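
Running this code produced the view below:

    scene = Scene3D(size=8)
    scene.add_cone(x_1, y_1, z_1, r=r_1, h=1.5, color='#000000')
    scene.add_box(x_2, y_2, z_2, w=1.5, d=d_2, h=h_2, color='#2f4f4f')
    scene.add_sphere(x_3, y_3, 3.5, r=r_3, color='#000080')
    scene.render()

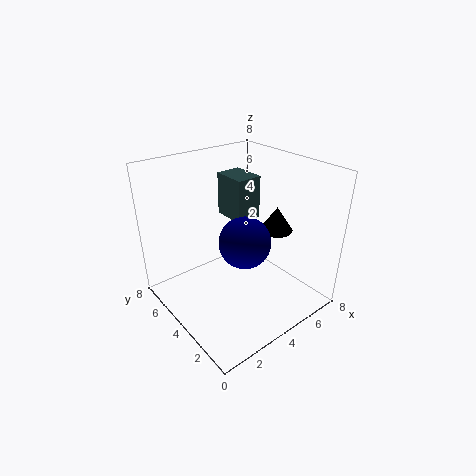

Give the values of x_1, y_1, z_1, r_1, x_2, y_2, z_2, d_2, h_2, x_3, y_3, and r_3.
x_1 = 7
y_1 = 4
z_1 = 3.5
r_1 = 1
x_2 = 4.5
y_2 = 4.5
z_2 = 4.5
d_2 = 2
h_2 = 2.5
x_3 = 4.5
y_3 = 4
r_3 = 1.5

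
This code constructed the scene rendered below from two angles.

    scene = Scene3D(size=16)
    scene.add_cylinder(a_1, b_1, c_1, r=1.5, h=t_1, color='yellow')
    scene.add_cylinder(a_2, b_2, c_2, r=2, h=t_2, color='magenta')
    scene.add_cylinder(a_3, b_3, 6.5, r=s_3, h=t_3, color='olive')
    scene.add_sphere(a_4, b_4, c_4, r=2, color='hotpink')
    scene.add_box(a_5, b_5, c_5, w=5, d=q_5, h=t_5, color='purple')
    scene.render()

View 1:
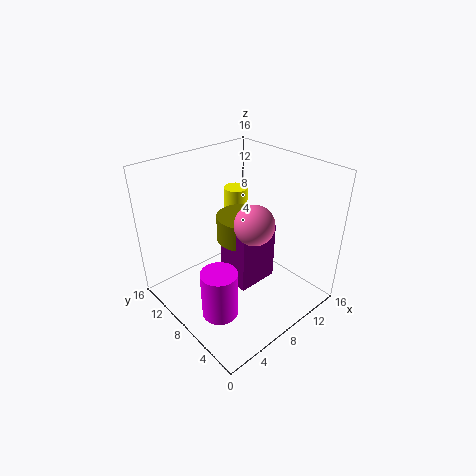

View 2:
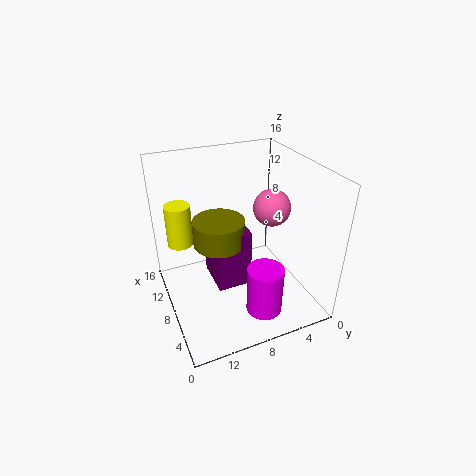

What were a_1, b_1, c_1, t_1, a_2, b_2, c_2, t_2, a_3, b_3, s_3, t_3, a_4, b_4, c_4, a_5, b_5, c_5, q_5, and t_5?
a_1 = 12.5, b_1 = 13.5, c_1 = 6, t_1 = 5, a_2 = 4, b_2 = 6.5, c_2 = 0.5, t_2 = 5.5, a_3 = 10, b_3 = 9.5, s_3 = 3, t_3 = 3, a_4 = 7, b_4 = 4.5, c_4 = 11.5, a_5 = 7.5, b_5 = 6.5, c_5 = 1.5, q_5 = 4, t_5 = 7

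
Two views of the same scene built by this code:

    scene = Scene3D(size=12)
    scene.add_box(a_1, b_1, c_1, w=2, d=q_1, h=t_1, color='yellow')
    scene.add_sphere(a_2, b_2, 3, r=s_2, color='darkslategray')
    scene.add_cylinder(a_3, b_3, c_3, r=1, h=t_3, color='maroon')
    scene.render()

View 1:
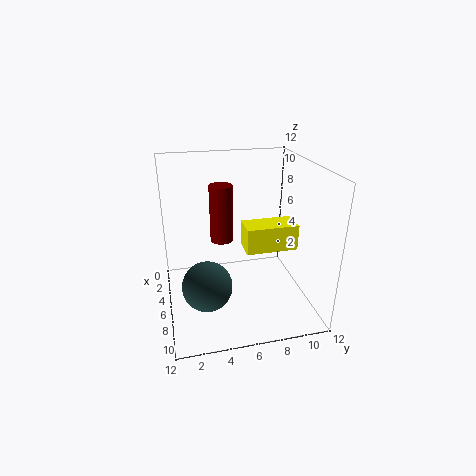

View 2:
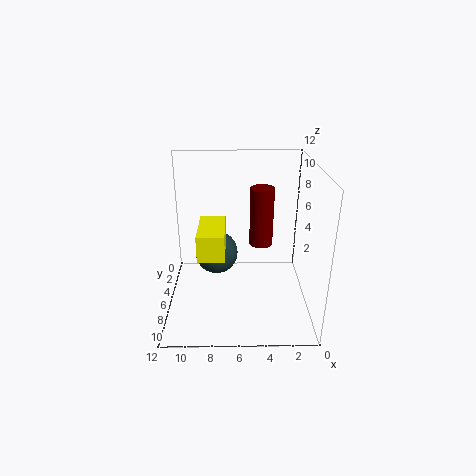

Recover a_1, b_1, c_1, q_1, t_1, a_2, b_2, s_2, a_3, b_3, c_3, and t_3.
a_1 = 7
b_1 = 6
c_1 = 6
q_1 = 4
t_1 = 2
a_2 = 8
b_2 = 3
s_2 = 2
a_3 = 4
b_3 = 5
c_3 = 5
t_3 = 5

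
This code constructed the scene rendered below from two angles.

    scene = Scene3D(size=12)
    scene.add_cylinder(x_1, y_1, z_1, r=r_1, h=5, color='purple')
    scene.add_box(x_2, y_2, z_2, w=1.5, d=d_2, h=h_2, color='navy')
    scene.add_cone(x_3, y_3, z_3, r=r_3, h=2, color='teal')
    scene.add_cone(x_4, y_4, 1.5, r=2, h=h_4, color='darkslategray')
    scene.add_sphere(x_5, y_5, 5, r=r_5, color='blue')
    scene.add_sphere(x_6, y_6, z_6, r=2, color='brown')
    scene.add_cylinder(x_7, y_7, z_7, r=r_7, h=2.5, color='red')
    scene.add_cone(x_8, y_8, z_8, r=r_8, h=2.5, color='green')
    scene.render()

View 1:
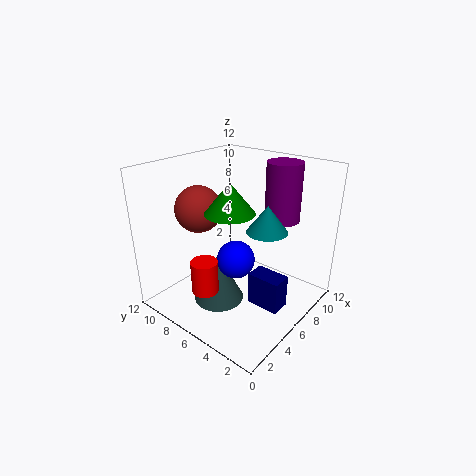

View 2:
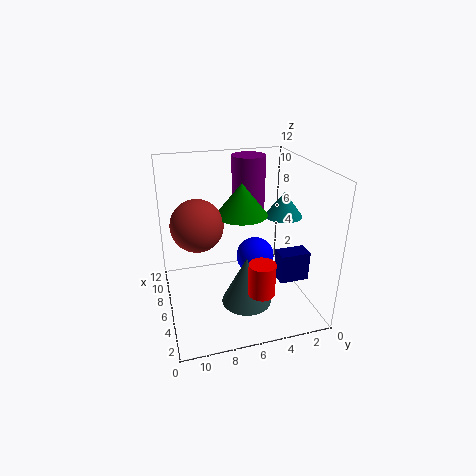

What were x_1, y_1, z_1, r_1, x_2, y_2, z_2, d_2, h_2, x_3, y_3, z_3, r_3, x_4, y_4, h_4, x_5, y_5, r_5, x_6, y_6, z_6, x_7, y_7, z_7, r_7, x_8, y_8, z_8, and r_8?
x_1 = 9.5; y_1 = 4; z_1 = 7; r_1 = 1.5; x_2 = 3.5; y_2 = 0.5; z_2 = 2.5; d_2 = 2.5; h_2 = 2.5; x_3 = 5; y_3 = 2.5; z_3 = 8; r_3 = 1.5; x_4 = 3.5; y_4 = 6; h_4 = 4; x_5 = 4.5; y_5 = 5; r_5 = 1.5; x_6 = 5; y_6 = 9.5; z_6 = 8; x_7 = 1.5; y_7 = 5.5; z_7 = 3.5; r_7 = 1; x_8 = 5; y_8 = 6; z_8 = 8.5; r_8 = 2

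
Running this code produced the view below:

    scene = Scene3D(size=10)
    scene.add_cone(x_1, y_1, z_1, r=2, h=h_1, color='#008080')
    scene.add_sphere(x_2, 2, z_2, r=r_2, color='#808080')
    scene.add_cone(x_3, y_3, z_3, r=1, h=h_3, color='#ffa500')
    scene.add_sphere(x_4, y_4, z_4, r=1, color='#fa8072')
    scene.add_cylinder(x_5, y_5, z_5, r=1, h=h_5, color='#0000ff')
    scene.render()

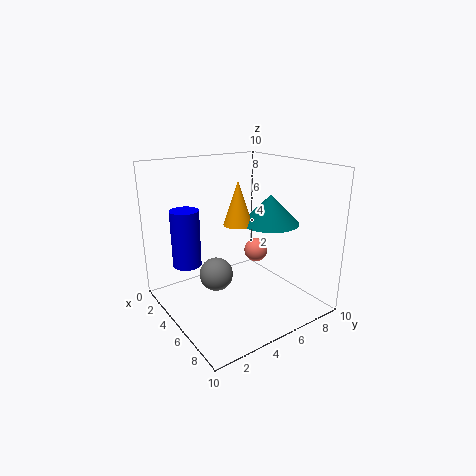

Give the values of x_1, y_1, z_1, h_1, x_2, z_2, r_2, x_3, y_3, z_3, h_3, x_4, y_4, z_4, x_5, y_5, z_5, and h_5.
x_1 = 6, y_1 = 7, z_1 = 6, h_1 = 2, x_2 = 7, z_2 = 4, r_2 = 1, x_3 = 5, y_3 = 5, z_3 = 6, h_3 = 3, x_4 = 2, y_4 = 9, z_4 = 2, x_5 = 3, y_5 = 2, z_5 = 3, h_5 = 4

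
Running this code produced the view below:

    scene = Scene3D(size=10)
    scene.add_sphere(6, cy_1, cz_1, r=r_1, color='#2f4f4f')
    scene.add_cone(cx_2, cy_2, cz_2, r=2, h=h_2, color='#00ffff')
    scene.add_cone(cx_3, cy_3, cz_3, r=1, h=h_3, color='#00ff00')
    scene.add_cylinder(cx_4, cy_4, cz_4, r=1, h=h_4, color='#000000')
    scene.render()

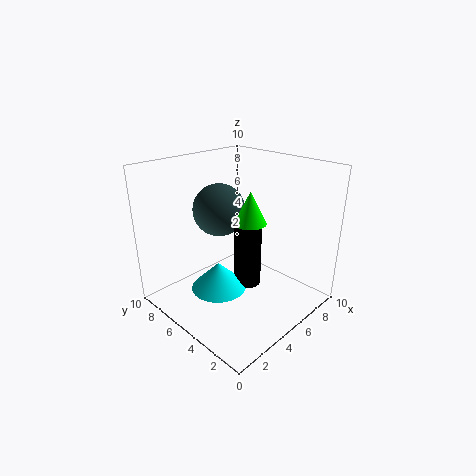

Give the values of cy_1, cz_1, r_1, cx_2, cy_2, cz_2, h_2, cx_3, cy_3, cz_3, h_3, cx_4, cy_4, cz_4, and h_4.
cy_1 = 8; cz_1 = 6; r_1 = 2; cx_2 = 4; cy_2 = 6; cz_2 = 1; h_2 = 2; cx_3 = 4; cy_3 = 3; cz_3 = 7; h_3 = 2; cx_4 = 6; cy_4 = 5; cz_4 = 1; h_4 = 5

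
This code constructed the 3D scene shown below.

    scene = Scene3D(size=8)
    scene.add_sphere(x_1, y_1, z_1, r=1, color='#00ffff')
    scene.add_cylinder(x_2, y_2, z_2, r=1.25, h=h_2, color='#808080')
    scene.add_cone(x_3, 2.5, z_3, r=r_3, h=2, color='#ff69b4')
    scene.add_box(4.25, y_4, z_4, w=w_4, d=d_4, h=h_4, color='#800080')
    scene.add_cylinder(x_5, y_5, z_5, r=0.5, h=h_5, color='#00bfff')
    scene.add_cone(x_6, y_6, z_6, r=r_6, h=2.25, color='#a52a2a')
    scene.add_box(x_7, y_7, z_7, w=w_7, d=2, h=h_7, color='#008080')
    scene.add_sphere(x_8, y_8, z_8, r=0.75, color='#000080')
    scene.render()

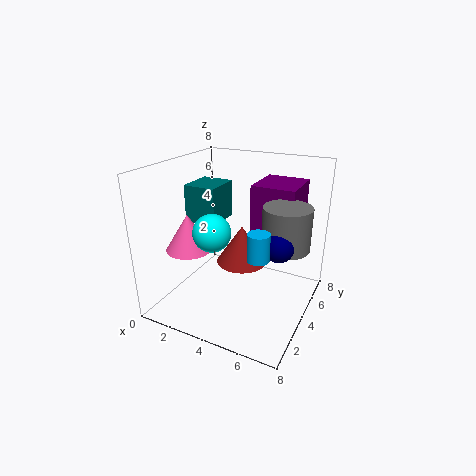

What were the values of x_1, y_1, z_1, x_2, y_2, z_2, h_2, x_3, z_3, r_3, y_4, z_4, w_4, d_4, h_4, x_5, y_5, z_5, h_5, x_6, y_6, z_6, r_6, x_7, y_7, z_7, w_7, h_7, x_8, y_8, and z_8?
x_1 = 3.25; y_1 = 2.5; z_1 = 4.75; x_2 = 6.75; y_2 = 4; z_2 = 4; h_2 = 2.25; x_3 = 1.75; z_3 = 3.5; r_3 = 1.25; y_4 = 5; z_4 = 3.75; w_4 = 2.5; d_4 = 2.75; h_4 = 3; x_5 = 6.5; y_5 = 1; z_5 = 4.75; h_5 = 1.25; x_6 = 3.75; y_6 = 5; z_6 = 2; r_6 = 1.5; x_7 = 1.5; y_7 = 2.75; z_7 = 5; w_7 = 1.75; h_7 = 2; x_8 = 6.75; y_8 = 3; z_8 = 4.5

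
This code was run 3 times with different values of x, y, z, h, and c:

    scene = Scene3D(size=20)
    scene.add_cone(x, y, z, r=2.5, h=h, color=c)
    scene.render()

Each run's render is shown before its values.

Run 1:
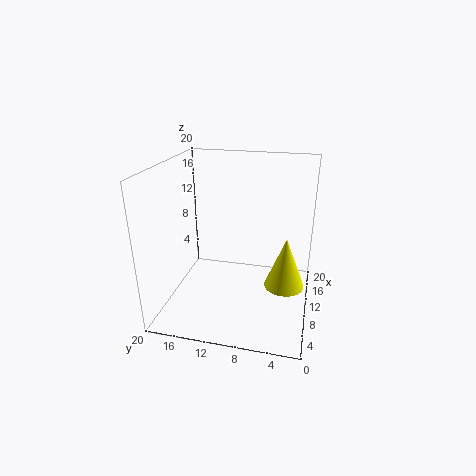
x = 6, y = 3, z = 6, h = 6.5, c = 'yellow'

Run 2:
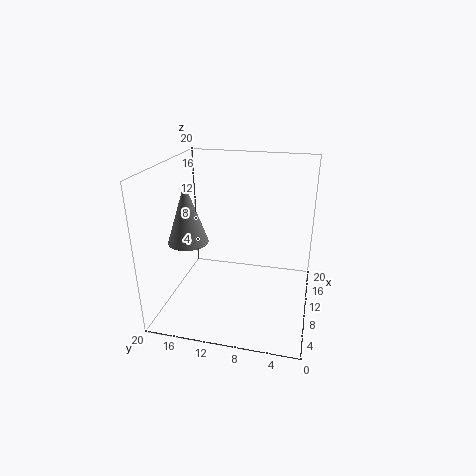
x = 4.5, y = 15, z = 11.5, h = 7.5, c = 'gray'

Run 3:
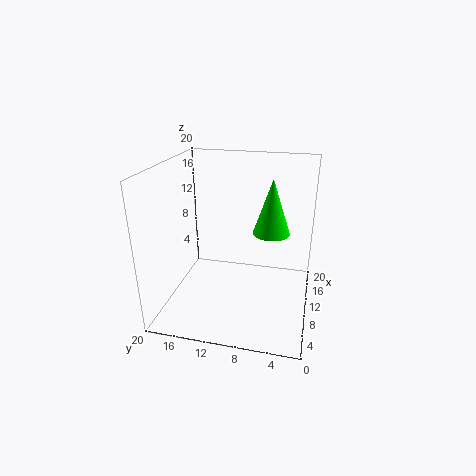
x = 10.5, y = 5.5, z = 11, h = 7.5, c = 'lime'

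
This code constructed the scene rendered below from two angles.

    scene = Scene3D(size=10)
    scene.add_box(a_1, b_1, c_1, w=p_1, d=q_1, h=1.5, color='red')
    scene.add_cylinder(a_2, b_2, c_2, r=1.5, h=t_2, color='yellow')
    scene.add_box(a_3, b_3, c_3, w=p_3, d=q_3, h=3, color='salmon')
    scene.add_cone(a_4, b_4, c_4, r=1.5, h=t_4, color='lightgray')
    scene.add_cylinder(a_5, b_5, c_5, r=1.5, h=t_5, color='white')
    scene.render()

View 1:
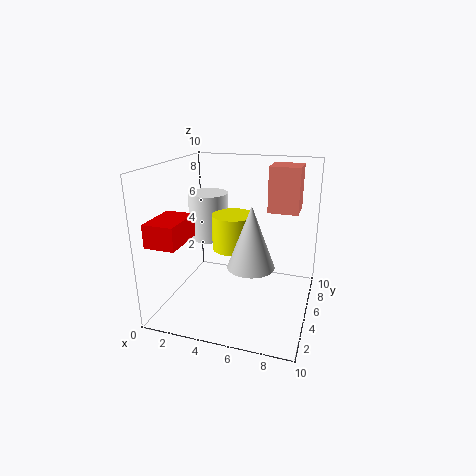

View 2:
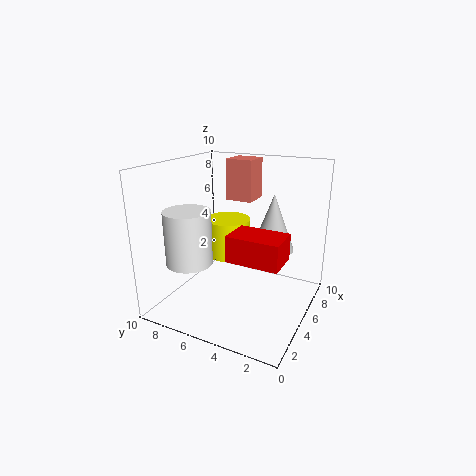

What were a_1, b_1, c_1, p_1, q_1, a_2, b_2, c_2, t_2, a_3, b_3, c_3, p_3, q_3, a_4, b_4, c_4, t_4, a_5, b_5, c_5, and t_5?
a_1 = 0.5; b_1 = 0.5; c_1 = 5.5; p_1 = 2; q_1 = 3; a_2 = 4.5; b_2 = 5.5; c_2 = 4; t_2 = 2.5; a_3 = 7; b_3 = 5; c_3 = 7; p_3 = 2; q_3 = 2; a_4 = 6.5; b_4 = 3; c_4 = 4; t_4 = 4; a_5 = 2; b_5 = 7; c_5 = 4; t_5 = 3.5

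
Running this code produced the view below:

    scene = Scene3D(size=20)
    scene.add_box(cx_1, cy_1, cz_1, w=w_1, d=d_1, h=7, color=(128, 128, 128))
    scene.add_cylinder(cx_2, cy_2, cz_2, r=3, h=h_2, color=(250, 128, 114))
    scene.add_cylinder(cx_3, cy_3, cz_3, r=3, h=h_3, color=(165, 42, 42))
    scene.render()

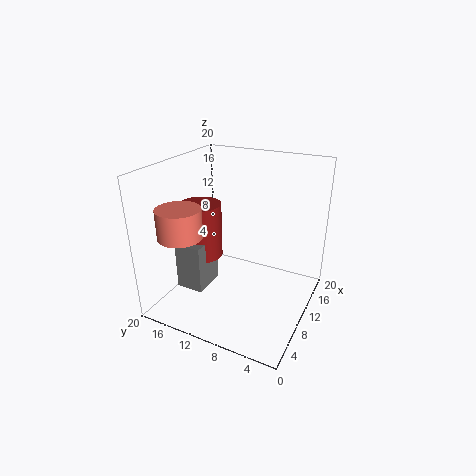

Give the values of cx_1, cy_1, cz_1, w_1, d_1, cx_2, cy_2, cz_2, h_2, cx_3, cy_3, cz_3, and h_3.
cx_1 = 6; cy_1 = 14; cz_1 = 2; w_1 = 5; d_1 = 4; cx_2 = 5; cy_2 = 16; cz_2 = 11; h_2 = 4; cx_3 = 10; cy_3 = 16; cz_3 = 6; h_3 = 8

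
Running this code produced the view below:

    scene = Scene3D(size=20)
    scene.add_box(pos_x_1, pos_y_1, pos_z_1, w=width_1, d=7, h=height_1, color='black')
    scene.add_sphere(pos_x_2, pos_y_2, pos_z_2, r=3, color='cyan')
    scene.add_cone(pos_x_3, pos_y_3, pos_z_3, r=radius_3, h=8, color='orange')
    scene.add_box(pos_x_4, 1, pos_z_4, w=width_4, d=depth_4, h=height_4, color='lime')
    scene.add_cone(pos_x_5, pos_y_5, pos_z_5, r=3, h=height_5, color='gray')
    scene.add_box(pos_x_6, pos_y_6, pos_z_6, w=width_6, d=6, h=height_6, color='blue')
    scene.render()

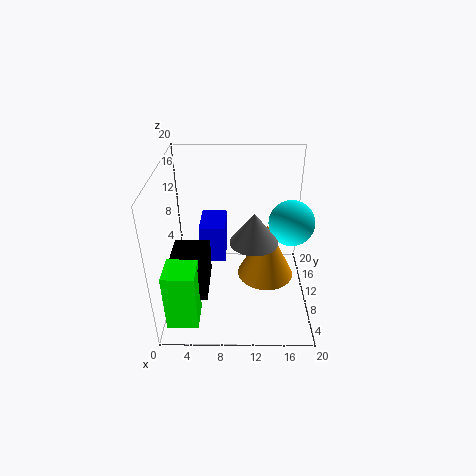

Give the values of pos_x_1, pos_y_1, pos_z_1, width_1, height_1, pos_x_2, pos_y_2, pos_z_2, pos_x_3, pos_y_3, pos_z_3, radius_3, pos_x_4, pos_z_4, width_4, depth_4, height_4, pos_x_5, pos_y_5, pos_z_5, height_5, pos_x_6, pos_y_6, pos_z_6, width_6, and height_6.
pos_x_1 = 1
pos_y_1 = 4
pos_z_1 = 4
width_1 = 5
height_1 = 5
pos_x_2 = 17
pos_y_2 = 9
pos_z_2 = 13
pos_x_3 = 14
pos_y_3 = 10
pos_z_3 = 4
radius_3 = 4
pos_x_4 = 1
pos_z_4 = 2
width_4 = 4
depth_4 = 4
height_4 = 8
pos_x_5 = 12
pos_y_5 = 6
pos_z_5 = 12
height_5 = 4
pos_x_6 = 4
pos_y_6 = 14
pos_z_6 = 3
width_6 = 4
height_6 = 6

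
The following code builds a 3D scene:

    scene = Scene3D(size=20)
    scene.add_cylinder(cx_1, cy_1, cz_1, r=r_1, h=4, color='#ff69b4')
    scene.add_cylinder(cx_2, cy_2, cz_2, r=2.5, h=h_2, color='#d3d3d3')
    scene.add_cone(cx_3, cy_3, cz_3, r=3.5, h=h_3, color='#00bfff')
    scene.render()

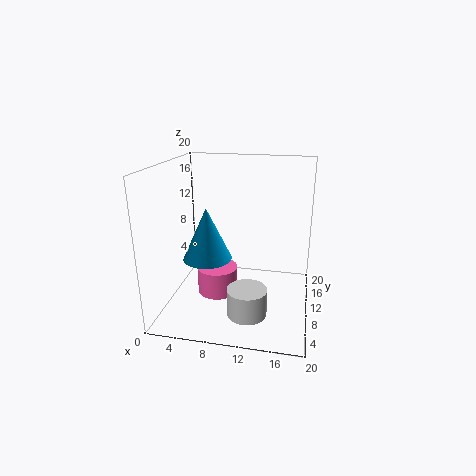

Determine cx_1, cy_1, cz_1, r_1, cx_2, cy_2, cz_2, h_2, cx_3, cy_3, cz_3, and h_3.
cx_1 = 6.5; cy_1 = 11.5; cz_1 = 0.5; r_1 = 3; cx_2 = 12.5; cy_2 = 3.5; cz_2 = 2.5; h_2 = 3.5; cx_3 = 5.5; cy_3 = 10; cz_3 = 6.5; h_3 = 7.5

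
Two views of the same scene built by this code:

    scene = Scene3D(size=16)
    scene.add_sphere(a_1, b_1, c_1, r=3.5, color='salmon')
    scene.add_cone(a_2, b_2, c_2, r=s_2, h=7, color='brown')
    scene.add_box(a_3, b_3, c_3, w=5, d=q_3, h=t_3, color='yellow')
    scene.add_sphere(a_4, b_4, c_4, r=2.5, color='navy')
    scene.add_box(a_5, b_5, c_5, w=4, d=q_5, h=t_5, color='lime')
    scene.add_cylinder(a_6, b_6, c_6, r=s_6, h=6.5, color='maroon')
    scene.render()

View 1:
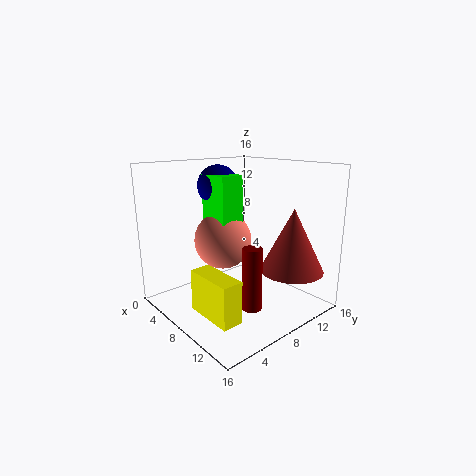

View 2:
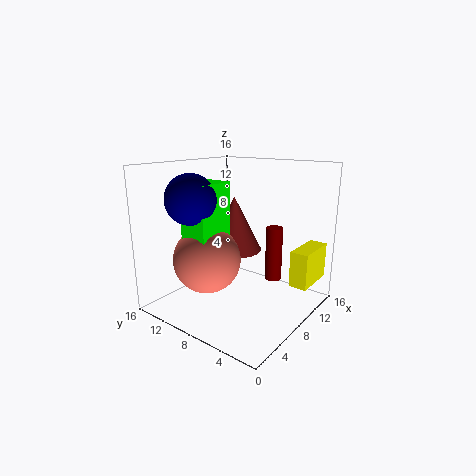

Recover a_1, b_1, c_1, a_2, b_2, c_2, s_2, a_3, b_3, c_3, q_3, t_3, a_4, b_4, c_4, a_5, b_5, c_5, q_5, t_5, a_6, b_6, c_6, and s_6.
a_1 = 4, b_1 = 9, c_1 = 6.5, a_2 = 12.5, b_2 = 12, c_2 = 4.5, s_2 = 3.5, a_3 = 10, b_3 = 0.5, c_3 = 3, q_3 = 2, t_3 = 4, a_4 = 2.5, b_4 = 9.5, c_4 = 13, a_5 = 2, b_5 = 7.5, c_5 = 7.5, q_5 = 3, t_5 = 7, a_6 = 12.5, b_6 = 6, c_6 = 2, s_6 = 1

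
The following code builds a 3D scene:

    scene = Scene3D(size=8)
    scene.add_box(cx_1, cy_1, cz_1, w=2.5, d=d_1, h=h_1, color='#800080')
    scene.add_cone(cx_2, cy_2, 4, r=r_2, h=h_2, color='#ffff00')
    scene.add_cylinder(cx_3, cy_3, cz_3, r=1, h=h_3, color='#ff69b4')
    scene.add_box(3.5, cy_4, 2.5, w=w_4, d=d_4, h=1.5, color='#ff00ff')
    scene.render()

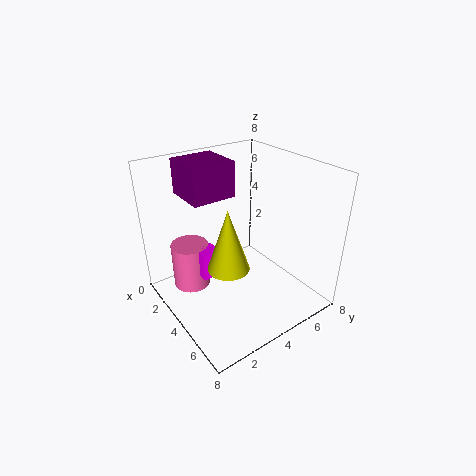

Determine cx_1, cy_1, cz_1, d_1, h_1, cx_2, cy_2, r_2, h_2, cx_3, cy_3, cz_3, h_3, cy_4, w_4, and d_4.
cx_1 = 0.5; cy_1 = 2; cz_1 = 6; d_1 = 2.5; h_1 = 2; cx_2 = 6; cy_2 = 2; r_2 = 1; h_2 = 3; cx_3 = 3; cy_3 = 1.5; cz_3 = 1.5; h_3 = 2.5; cy_4 = 1.5; w_4 = 1; d_4 = 1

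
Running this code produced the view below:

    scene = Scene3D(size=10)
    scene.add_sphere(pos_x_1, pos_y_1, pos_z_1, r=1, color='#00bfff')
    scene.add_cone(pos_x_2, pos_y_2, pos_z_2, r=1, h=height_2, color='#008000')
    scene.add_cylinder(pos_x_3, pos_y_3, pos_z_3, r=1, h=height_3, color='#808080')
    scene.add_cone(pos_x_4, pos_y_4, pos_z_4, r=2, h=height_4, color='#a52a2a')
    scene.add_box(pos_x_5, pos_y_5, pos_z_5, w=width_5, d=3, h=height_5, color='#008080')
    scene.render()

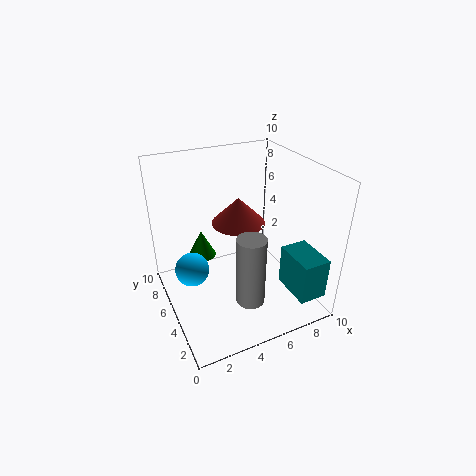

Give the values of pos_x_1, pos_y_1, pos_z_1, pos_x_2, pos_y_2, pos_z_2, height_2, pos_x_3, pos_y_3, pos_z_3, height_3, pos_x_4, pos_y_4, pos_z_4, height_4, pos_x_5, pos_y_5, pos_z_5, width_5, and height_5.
pos_x_1 = 1; pos_y_1 = 3; pos_z_1 = 5; pos_x_2 = 3; pos_y_2 = 7; pos_z_2 = 3; height_2 = 2; pos_x_3 = 5; pos_y_3 = 3; pos_z_3 = 1; height_3 = 5; pos_x_4 = 6; pos_y_4 = 7; pos_z_4 = 5; height_4 = 2; pos_x_5 = 8; pos_y_5 = 1; pos_z_5 = 1; width_5 = 2; height_5 = 3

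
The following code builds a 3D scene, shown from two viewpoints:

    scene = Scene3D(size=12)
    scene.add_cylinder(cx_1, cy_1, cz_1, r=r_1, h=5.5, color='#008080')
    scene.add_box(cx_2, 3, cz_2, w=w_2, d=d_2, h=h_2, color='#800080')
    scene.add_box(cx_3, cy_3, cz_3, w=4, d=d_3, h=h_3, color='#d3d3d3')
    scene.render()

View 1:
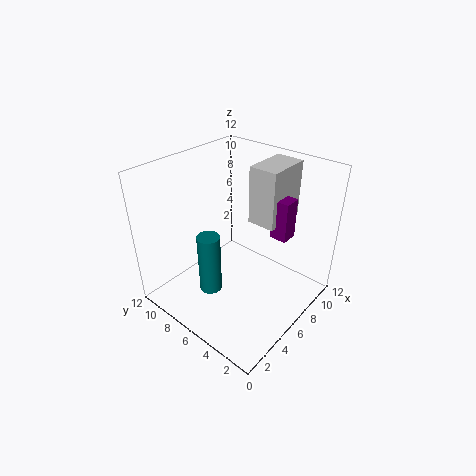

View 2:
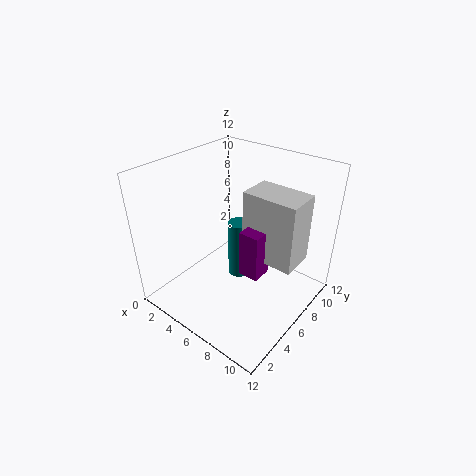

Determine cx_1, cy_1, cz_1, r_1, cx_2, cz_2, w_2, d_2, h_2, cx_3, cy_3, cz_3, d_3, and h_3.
cx_1 = 4.5, cy_1 = 8, cz_1 = 0.5, r_1 = 1, cx_2 = 8.5, cz_2 = 5.5, w_2 = 1.5, d_2 = 1.5, h_2 = 3.5, cx_3 = 8, cy_3 = 4, cz_3 = 6.5, d_3 = 2.5, h_3 = 5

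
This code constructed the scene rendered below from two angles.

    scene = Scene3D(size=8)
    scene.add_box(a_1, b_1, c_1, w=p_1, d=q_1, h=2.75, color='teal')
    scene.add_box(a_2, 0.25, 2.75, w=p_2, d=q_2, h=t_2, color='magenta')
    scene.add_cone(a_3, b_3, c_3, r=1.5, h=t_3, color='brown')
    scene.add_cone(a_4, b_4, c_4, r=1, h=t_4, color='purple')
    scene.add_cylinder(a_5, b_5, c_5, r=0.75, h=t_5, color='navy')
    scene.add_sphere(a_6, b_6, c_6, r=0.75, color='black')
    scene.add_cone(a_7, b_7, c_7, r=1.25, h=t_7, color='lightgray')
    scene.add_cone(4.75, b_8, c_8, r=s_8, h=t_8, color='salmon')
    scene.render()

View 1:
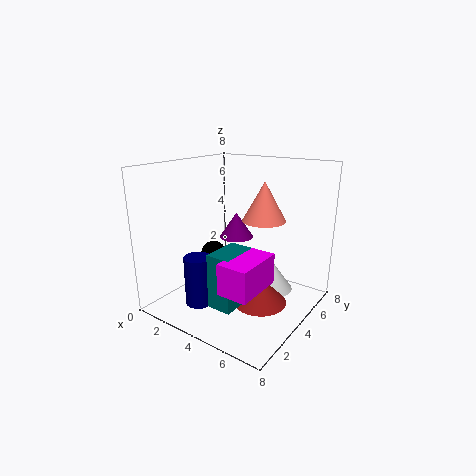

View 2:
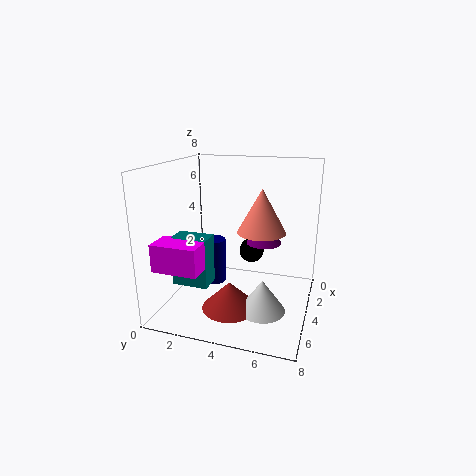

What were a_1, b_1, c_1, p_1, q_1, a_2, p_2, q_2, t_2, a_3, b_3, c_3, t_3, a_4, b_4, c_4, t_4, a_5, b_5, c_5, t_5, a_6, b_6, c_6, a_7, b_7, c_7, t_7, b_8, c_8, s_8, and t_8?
a_1 = 4.5; b_1 = 0.75; c_1 = 1.5; p_1 = 1.25; q_1 = 2; a_2 = 5.5; p_2 = 1.5; q_2 = 2.5; t_2 = 1.5; a_3 = 5.5; b_3 = 4; c_3 = 0.5; t_3 = 1.5; a_4 = 3; b_4 = 5.25; c_4 = 3.5; t_4 = 1.5; a_5 = 2.75; b_5 = 2; c_5 = 0.5; t_5 = 2.75; a_6 = 2; b_6 = 4.25; c_6 = 2.5; a_7 = 5.25; b_7 = 5.75; c_7 = 0.5; t_7 = 1.75; b_8 = 5.5; c_8 = 4.75; s_8 = 1.25; t_8 = 2.25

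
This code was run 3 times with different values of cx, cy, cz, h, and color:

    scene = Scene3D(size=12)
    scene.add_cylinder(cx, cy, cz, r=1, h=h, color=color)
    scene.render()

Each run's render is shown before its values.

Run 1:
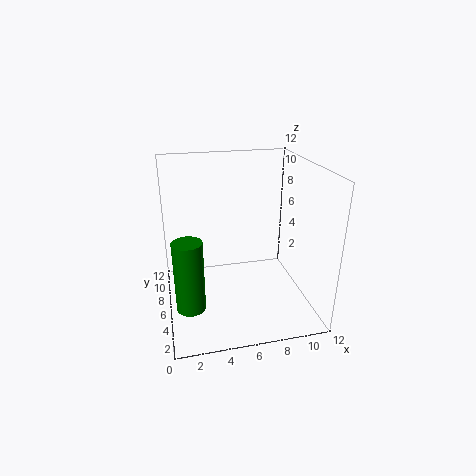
cx = 1.5, cy = 1, cz = 3.5, h = 5, color = 'green'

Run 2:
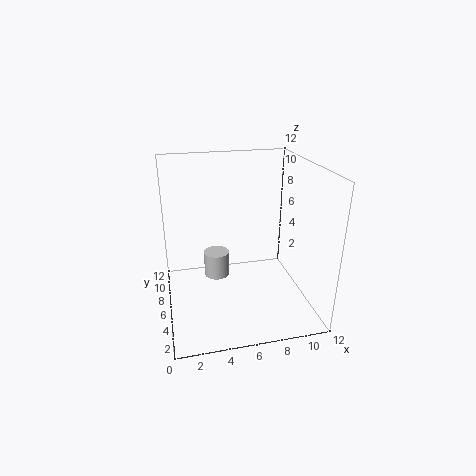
cx = 4, cy = 5, cz = 3.5, h = 2, color = 'lightgray'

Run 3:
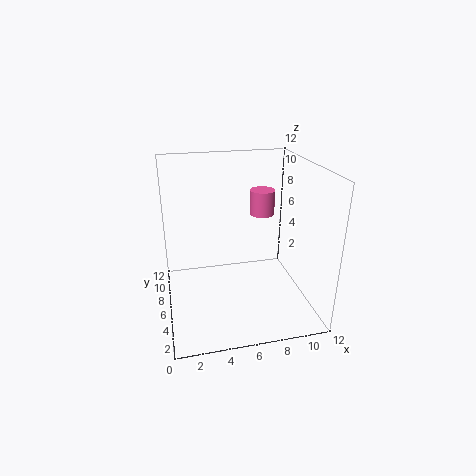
cx = 8, cy = 6, cz = 8, h = 2, color = 'hotpink'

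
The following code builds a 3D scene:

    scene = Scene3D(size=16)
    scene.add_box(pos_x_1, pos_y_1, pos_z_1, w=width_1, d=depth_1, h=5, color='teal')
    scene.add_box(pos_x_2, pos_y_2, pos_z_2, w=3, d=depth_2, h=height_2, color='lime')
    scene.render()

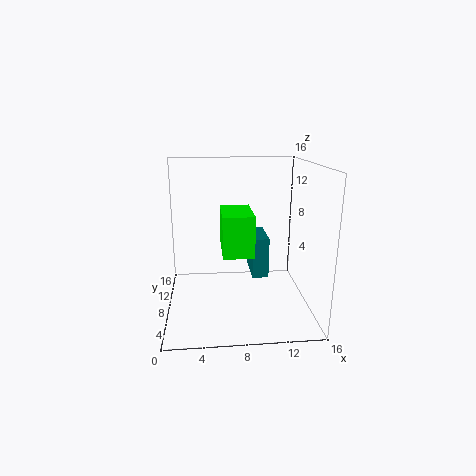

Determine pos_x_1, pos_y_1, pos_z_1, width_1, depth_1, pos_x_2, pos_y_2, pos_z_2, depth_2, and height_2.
pos_x_1 = 10
pos_y_1 = 10
pos_z_1 = 2
width_1 = 2
depth_1 = 5
pos_x_2 = 6
pos_y_2 = 2
pos_z_2 = 8
depth_2 = 5
height_2 = 4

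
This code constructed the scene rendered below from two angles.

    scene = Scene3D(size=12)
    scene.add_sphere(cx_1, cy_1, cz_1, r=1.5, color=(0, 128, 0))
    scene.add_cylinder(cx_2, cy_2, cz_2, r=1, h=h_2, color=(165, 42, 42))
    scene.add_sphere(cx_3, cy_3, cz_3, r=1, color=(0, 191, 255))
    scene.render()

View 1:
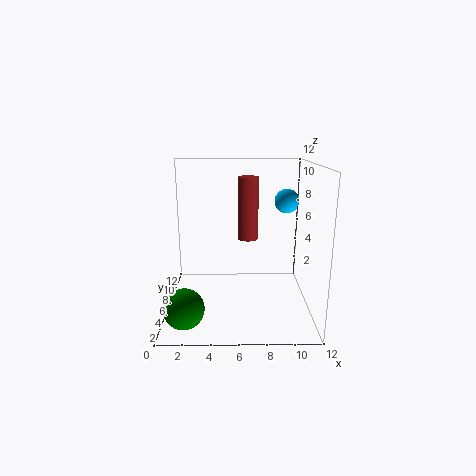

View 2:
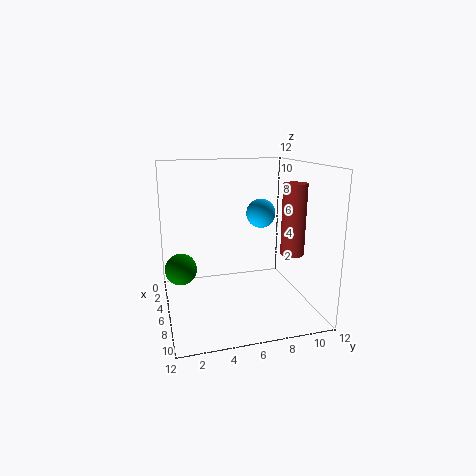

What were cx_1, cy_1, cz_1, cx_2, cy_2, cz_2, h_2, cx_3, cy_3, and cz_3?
cx_1 = 2, cy_1 = 1.5, cz_1 = 2, cx_2 = 7, cy_2 = 10.5, cz_2 = 4.5, h_2 = 6, cx_3 = 10, cy_3 = 6.5, cz_3 = 9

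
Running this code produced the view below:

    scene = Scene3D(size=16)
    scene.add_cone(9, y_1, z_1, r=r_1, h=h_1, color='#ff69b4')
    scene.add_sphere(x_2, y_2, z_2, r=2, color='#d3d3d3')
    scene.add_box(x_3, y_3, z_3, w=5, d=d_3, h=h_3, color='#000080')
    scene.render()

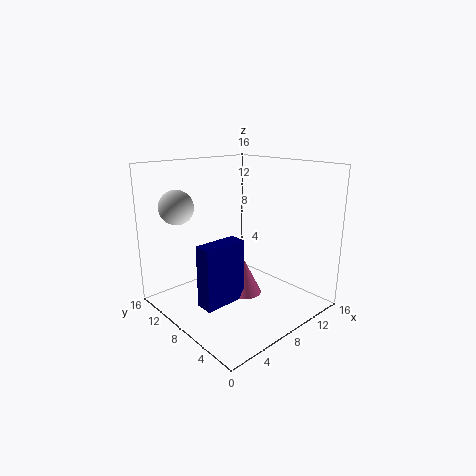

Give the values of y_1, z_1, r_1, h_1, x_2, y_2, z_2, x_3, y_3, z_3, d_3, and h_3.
y_1 = 8, z_1 = 1, r_1 = 2, h_1 = 4, x_2 = 4, y_2 = 14, z_2 = 11, x_3 = 3, y_3 = 7, z_3 = 1, d_3 = 2, h_3 = 7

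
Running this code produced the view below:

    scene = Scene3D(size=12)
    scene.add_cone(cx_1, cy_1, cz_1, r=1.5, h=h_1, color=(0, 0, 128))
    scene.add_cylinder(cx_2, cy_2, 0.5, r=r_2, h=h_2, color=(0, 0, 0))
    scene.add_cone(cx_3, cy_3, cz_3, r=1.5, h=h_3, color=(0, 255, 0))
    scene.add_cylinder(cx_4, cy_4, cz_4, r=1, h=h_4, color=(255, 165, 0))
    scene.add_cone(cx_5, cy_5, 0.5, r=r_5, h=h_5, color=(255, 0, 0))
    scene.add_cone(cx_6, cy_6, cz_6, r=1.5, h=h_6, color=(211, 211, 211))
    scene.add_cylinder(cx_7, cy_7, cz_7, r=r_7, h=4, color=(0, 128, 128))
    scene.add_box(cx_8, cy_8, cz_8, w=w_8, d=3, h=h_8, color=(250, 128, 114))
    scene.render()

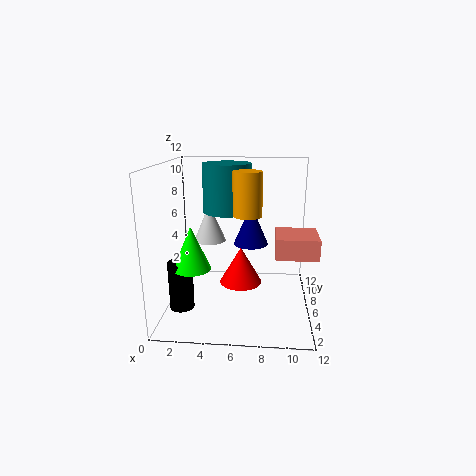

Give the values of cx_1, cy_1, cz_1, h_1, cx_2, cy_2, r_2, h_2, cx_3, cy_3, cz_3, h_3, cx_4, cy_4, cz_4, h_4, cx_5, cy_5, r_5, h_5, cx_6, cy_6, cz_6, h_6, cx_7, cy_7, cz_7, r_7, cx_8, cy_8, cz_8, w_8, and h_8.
cx_1 = 7; cy_1 = 7.5; cz_1 = 5; h_1 = 3.5; cx_2 = 1.5; cy_2 = 4; r_2 = 1; h_2 = 4; cx_3 = 2.5; cy_3 = 4; cz_3 = 4; h_3 = 3.5; cx_4 = 7; cy_4 = 2; cz_4 = 9; h_4 = 3; cx_5 = 6; cy_5 = 9; r_5 = 2; h_5 = 3.5; cx_6 = 3; cy_6 = 9.5; cz_6 = 4.5; h_6 = 3.5; cx_7 = 5; cy_7 = 7; cz_7 = 8; r_7 = 2; cx_8 = 9; cy_8 = 1.5; cz_8 = 6; w_8 = 3; h_8 = 1.5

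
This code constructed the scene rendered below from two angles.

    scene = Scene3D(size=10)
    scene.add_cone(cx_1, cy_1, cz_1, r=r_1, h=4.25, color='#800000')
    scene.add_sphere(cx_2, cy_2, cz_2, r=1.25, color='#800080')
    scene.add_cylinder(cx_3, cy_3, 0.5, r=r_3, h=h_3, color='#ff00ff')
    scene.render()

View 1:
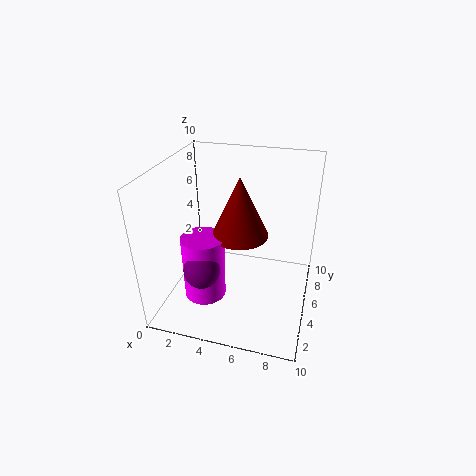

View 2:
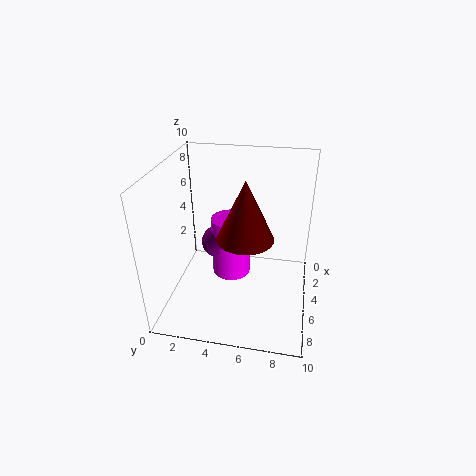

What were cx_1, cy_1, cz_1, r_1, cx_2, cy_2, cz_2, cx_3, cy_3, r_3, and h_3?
cx_1 = 5; cy_1 = 5.5; cz_1 = 5; r_1 = 2; cx_2 = 3; cy_2 = 3; cz_2 = 3.25; cx_3 = 2.75; cy_3 = 4; r_3 = 1.5; h_3 = 4.75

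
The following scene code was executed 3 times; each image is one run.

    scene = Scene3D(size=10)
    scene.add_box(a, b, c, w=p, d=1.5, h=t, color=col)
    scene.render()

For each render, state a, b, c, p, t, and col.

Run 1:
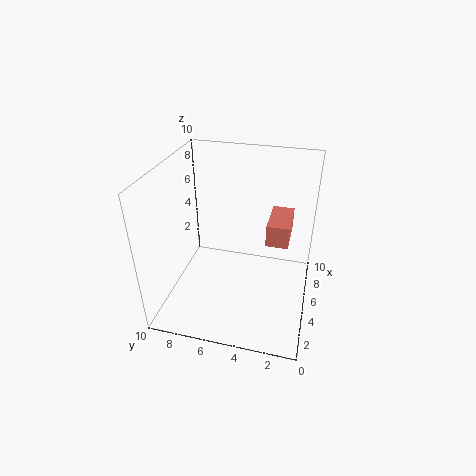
a = 4.5
b = 1.5
c = 5
p = 3
t = 1.5
col = 'salmon'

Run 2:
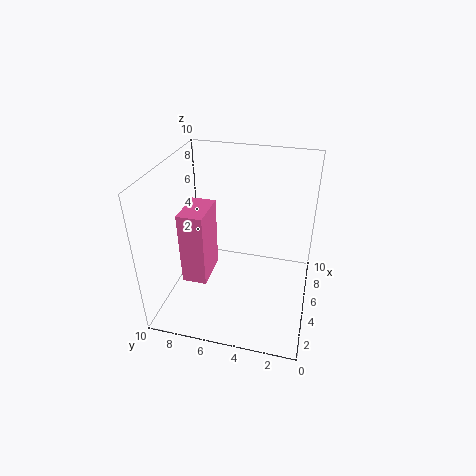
a = 1
b = 6
c = 4
p = 2.5
t = 4.5
col = 'hotpink'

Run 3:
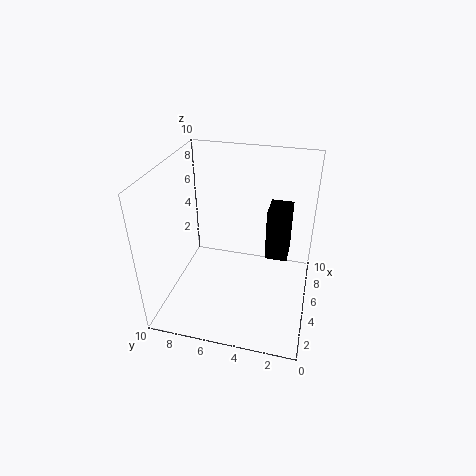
a = 4.5
b = 1.5
c = 4
p = 2
t = 3.5
col = 'black'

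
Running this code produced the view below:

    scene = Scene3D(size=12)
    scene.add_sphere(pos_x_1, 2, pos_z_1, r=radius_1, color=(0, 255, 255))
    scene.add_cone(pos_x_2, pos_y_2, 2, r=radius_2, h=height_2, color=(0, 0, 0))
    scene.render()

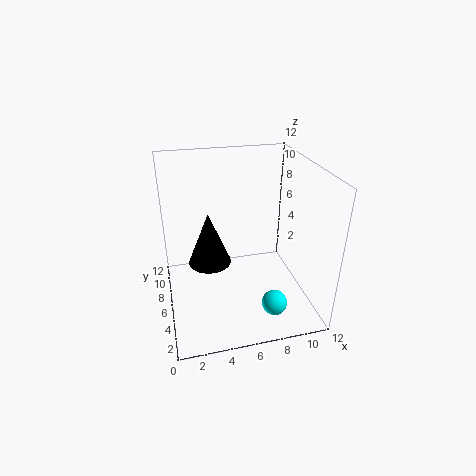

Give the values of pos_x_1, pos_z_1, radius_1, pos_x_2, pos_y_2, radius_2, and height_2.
pos_x_1 = 8, pos_z_1 = 2, radius_1 = 1, pos_x_2 = 4, pos_y_2 = 9, radius_2 = 2, height_2 = 5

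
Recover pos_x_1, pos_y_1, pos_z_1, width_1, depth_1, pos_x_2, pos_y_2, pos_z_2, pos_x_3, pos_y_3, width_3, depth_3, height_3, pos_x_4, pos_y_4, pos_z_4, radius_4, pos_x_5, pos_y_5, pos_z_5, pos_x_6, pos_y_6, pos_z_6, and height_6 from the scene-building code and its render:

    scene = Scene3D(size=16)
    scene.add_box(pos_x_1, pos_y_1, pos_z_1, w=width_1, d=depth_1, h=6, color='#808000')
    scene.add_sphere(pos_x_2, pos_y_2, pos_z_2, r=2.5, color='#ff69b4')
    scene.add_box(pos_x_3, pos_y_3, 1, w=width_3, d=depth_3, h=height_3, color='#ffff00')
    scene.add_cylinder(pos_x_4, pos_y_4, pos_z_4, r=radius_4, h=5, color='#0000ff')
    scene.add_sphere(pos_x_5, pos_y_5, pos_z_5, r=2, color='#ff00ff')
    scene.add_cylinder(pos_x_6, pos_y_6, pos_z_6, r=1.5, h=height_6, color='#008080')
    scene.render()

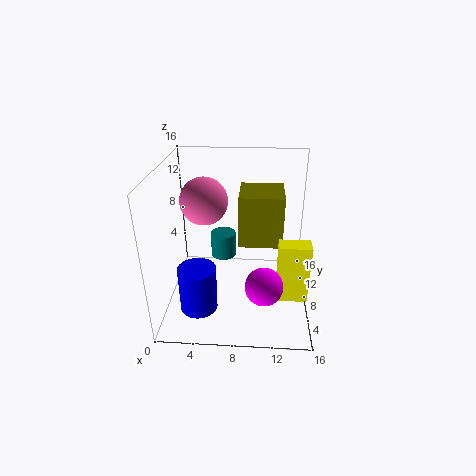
pos_x_1 = 8, pos_y_1 = 8.5, pos_z_1 = 6.5, width_1 = 5, depth_1 = 5, pos_x_2 = 4.5, pos_y_2 = 7.5, pos_z_2 = 12.5, pos_x_3 = 12.5, pos_y_3 = 6, width_3 = 3.5, depth_3 = 2, height_3 = 7, pos_x_4 = 4, pos_y_4 = 4, pos_z_4 = 1.5, radius_4 = 2, pos_x_5 = 11, pos_y_5 = 4, pos_z_5 = 4.5, pos_x_6 = 6, pos_y_6 = 11, pos_z_6 = 4, height_6 = 3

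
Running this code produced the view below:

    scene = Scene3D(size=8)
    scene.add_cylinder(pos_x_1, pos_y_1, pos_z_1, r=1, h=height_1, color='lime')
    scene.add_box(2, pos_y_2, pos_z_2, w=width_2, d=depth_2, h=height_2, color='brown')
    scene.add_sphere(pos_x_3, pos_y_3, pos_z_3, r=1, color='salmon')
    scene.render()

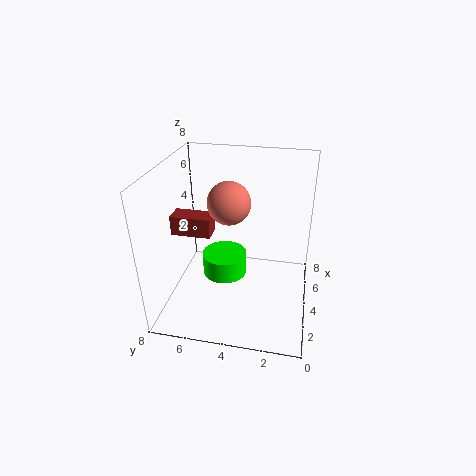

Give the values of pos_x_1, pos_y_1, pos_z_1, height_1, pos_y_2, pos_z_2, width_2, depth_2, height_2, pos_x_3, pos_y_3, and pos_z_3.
pos_x_1 = 1, pos_y_1 = 4, pos_z_1 = 4, height_1 = 1, pos_y_2 = 5, pos_z_2 = 5, width_2 = 1, depth_2 = 2, height_2 = 1, pos_x_3 = 2, pos_y_3 = 4, pos_z_3 = 7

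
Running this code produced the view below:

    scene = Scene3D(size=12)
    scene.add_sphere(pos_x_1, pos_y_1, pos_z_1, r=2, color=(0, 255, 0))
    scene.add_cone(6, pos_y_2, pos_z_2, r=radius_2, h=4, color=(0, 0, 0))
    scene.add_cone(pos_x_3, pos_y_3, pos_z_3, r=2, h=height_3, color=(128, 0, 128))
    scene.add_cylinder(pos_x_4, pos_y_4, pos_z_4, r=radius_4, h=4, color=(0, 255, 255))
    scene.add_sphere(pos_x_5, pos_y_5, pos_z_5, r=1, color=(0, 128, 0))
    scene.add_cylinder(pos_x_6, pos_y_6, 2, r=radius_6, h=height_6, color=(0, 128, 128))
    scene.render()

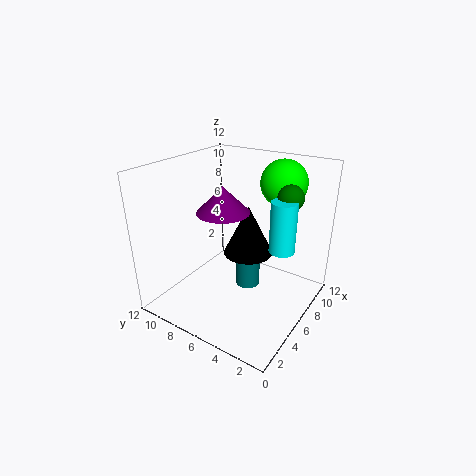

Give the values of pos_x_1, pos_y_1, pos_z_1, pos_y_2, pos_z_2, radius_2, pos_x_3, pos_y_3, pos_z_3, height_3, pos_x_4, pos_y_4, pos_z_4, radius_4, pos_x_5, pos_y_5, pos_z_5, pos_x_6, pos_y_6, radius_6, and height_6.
pos_x_1 = 10
pos_y_1 = 4
pos_z_1 = 10
pos_y_2 = 5
pos_z_2 = 5
radius_2 = 2
pos_x_3 = 4
pos_y_3 = 6
pos_z_3 = 9
height_3 = 2
pos_x_4 = 6
pos_y_4 = 2
pos_z_4 = 6
radius_4 = 1
pos_x_5 = 7
pos_y_5 = 2
pos_z_5 = 10
pos_x_6 = 6
pos_y_6 = 5
radius_6 = 1
height_6 = 4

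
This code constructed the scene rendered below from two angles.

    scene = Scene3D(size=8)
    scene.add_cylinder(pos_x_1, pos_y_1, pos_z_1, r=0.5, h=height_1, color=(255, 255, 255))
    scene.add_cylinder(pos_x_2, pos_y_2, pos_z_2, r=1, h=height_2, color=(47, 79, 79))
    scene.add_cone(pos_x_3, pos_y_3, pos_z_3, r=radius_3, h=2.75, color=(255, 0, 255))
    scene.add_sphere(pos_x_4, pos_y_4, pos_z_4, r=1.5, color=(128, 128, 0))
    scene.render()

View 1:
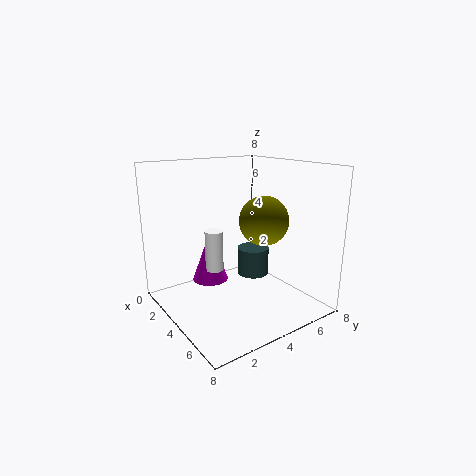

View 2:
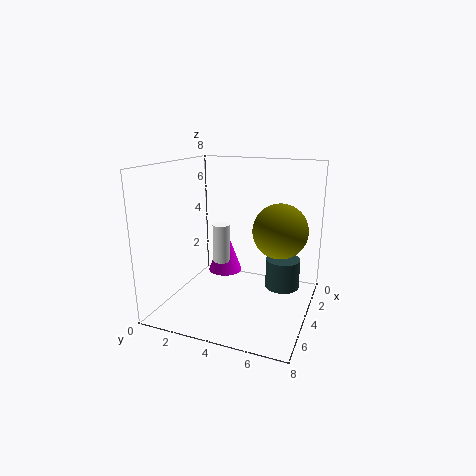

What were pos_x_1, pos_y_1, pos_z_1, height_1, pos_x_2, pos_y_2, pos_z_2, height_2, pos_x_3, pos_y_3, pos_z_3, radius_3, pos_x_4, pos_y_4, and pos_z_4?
pos_x_1 = 3.5, pos_y_1 = 2.75, pos_z_1 = 2.25, height_1 = 2.25, pos_x_2 = 2.5, pos_y_2 = 6.25, pos_z_2 = 0.75, height_2 = 1.75, pos_x_3 = 3, pos_y_3 = 2.75, pos_z_3 = 1.5, radius_3 = 1, pos_x_4 = 3.5, pos_y_4 = 6.25, pos_z_4 = 4.5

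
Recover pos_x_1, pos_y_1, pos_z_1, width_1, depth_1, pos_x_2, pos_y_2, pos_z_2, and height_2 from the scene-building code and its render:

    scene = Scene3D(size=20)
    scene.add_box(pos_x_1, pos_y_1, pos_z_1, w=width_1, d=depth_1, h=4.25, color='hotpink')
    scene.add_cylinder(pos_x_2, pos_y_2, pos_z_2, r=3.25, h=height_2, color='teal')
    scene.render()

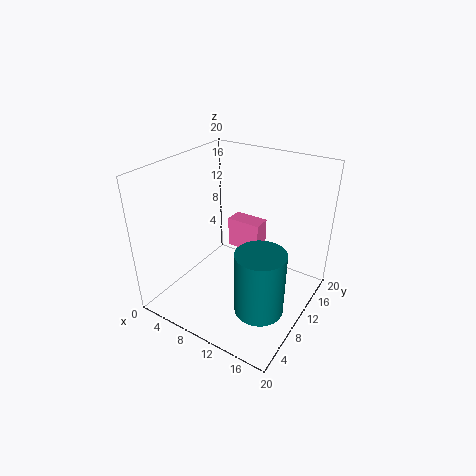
pos_x_1 = 7.75, pos_y_1 = 11, pos_z_1 = 7.75, width_1 = 4.75, depth_1 = 2.5, pos_x_2 = 15.5, pos_y_2 = 6.5, pos_z_2 = 2.5, height_2 = 8.75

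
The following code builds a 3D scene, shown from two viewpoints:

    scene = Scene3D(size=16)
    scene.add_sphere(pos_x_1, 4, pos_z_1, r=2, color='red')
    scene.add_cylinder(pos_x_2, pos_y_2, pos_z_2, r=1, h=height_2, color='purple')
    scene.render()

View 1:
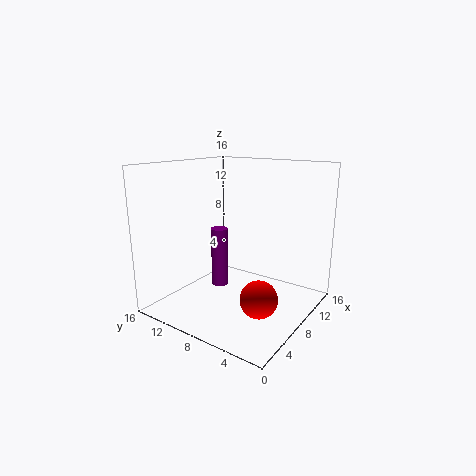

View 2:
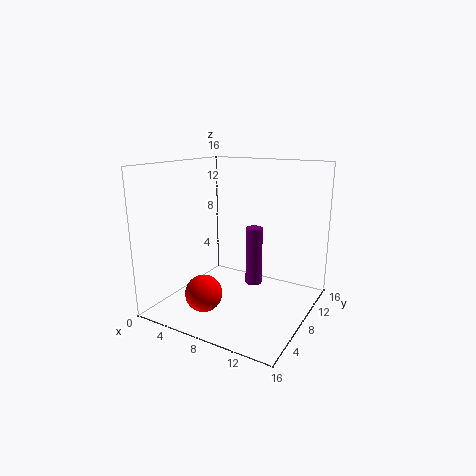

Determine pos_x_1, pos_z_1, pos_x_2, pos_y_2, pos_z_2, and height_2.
pos_x_1 = 6; pos_z_1 = 2.5; pos_x_2 = 8.5; pos_y_2 = 11; pos_z_2 = 1.5; height_2 = 7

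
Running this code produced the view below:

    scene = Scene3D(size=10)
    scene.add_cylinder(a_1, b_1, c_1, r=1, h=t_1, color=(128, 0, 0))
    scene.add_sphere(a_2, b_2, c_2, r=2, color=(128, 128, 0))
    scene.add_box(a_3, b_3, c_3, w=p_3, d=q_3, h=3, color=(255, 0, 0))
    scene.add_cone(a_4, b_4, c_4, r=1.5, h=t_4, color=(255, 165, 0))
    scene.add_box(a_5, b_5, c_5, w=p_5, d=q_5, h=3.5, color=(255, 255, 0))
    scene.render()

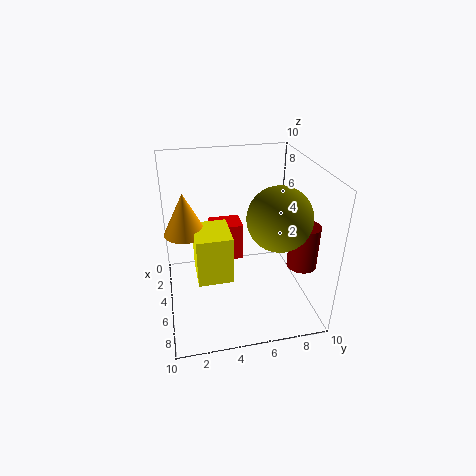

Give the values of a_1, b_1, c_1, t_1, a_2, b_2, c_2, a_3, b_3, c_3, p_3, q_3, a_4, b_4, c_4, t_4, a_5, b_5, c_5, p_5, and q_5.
a_1 = 7; b_1 = 9; c_1 = 3.5; t_1 = 3; a_2 = 7.5; b_2 = 7; c_2 = 7.5; a_3 = 0.5; b_3 = 3.5; c_3 = 1.5; p_3 = 2; q_3 = 2.5; a_4 = 3.5; b_4 = 1.5; c_4 = 5; t_4 = 3; a_5 = 3; b_5 = 2; c_5 = 2; p_5 = 3; q_5 = 2.5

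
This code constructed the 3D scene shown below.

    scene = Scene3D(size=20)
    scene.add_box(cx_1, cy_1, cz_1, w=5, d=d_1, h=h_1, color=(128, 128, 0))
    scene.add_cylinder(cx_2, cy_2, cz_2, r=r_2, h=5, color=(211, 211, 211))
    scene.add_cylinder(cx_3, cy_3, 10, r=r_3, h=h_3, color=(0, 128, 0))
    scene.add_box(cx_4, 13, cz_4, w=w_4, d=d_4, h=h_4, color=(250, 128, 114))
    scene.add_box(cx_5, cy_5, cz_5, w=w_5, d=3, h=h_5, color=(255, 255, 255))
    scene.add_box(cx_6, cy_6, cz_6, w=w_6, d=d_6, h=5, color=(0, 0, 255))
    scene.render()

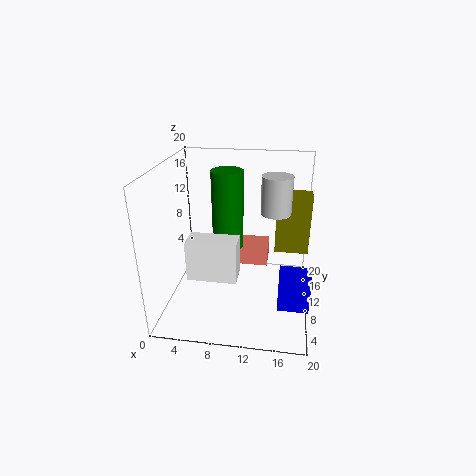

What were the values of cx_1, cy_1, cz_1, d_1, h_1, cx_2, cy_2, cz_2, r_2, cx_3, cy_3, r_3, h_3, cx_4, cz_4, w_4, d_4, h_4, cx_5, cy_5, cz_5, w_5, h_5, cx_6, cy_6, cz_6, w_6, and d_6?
cx_1 = 15; cy_1 = 14; cz_1 = 6; d_1 = 3; h_1 = 9; cx_2 = 15; cy_2 = 10; cz_2 = 14; r_2 = 2; cx_3 = 9; cy_3 = 8; r_3 = 2; h_3 = 10; cx_4 = 9; cz_4 = 4; w_4 = 5; d_4 = 4; h_4 = 3; cx_5 = 5; cy_5 = 2; cz_5 = 8; w_5 = 6; h_5 = 5; cx_6 = 16; cy_6 = 4; cz_6 = 3; w_6 = 4; d_6 = 3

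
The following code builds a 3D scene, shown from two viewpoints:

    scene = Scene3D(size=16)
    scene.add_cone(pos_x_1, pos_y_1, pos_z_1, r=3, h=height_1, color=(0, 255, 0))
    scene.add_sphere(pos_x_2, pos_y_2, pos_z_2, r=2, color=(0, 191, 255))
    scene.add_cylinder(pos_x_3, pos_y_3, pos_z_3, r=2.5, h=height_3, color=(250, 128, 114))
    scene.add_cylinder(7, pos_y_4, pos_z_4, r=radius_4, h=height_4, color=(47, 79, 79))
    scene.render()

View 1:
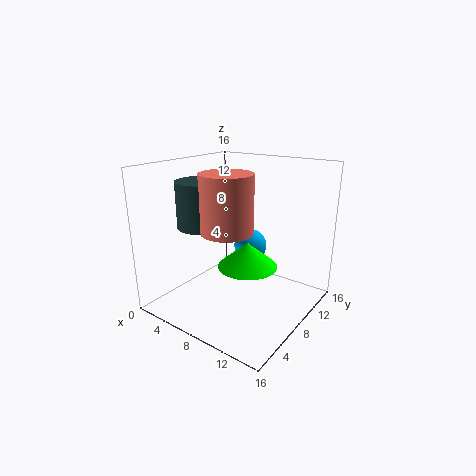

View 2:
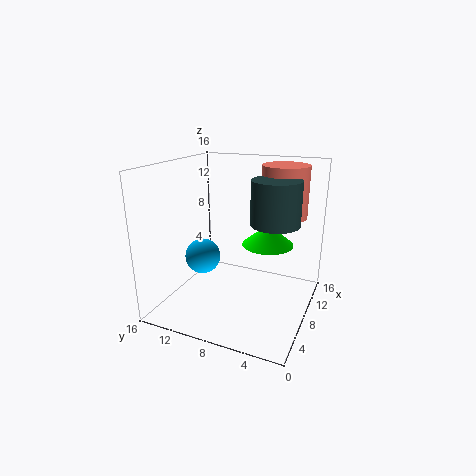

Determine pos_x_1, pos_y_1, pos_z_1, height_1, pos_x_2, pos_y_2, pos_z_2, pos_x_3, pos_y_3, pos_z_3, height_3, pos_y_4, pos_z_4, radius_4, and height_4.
pos_x_1 = 11, pos_y_1 = 5.5, pos_z_1 = 6.5, height_1 = 2.5, pos_x_2 = 7, pos_y_2 = 12, pos_z_2 = 5.5, pos_x_3 = 10, pos_y_3 = 3.5, pos_z_3 = 10.5, height_3 = 5.5, pos_y_4 = 3.5, pos_z_4 = 10.5, radius_4 = 2.5, height_4 = 4.5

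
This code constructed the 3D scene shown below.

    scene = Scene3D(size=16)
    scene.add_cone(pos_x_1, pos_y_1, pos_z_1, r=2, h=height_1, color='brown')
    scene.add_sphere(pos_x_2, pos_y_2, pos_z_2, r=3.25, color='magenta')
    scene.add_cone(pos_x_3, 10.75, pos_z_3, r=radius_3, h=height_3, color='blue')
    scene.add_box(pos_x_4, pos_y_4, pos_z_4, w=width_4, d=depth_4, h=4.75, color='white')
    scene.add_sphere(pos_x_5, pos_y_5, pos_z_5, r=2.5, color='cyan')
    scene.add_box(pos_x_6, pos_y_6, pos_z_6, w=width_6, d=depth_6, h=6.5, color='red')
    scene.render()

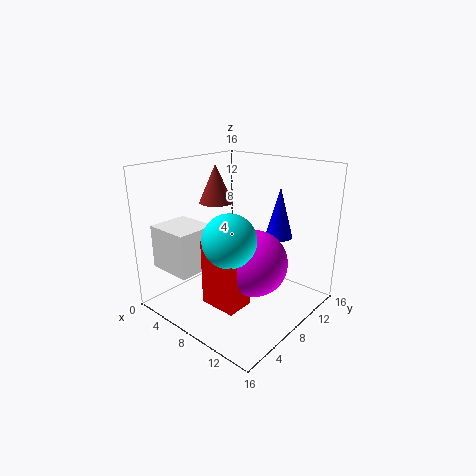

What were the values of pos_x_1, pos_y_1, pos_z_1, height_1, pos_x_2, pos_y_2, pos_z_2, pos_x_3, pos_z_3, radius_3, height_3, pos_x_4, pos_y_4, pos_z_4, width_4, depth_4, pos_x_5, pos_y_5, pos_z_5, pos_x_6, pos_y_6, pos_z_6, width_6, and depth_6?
pos_x_1 = 3.5; pos_y_1 = 9.25; pos_z_1 = 11; height_1 = 4.5; pos_x_2 = 12.25; pos_y_2 = 5.5; pos_z_2 = 7.25; pos_x_3 = 11.5; pos_z_3 = 8.25; radius_3 = 1.5; height_3 = 5.5; pos_x_4 = 1.5; pos_y_4 = 1.25; pos_z_4 = 5; width_4 = 5; depth_4 = 4.5; pos_x_5 = 11.5; pos_y_5 = 2.75; pos_z_5 = 10.25; pos_x_6 = 9; pos_y_6 = 1.5; pos_z_6 = 3.5; width_6 = 3.75; depth_6 = 2.75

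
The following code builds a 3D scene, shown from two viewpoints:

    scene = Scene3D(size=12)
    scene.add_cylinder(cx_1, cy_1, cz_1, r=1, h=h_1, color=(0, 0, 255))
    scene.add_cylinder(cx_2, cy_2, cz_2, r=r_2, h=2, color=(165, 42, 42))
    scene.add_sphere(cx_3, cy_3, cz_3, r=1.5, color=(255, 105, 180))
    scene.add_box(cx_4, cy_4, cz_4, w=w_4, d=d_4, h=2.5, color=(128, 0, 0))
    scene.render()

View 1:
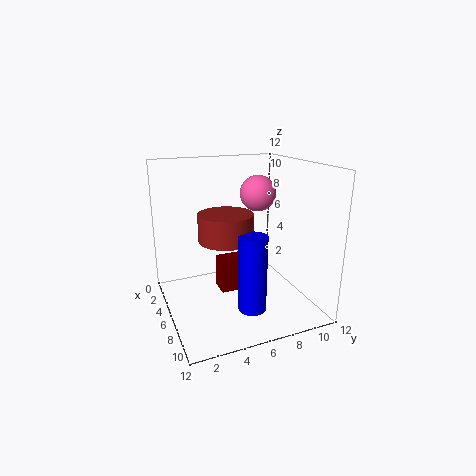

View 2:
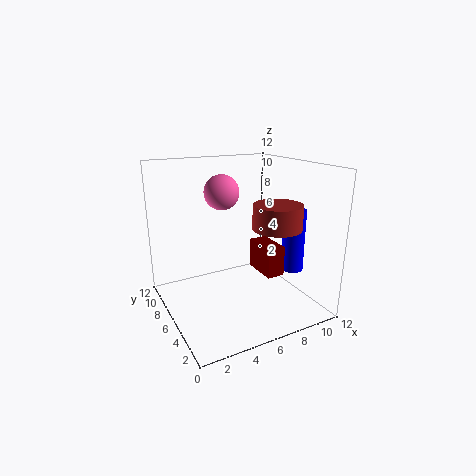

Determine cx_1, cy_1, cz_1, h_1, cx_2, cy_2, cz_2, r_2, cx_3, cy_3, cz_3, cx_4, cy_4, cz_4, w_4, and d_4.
cx_1 = 11; cy_1 = 5; cz_1 = 2.5; h_1 = 5.5; cx_2 = 8.5; cy_2 = 4; cz_2 = 7; r_2 = 2; cx_3 = 5.5; cy_3 = 8; cz_3 = 9.5; cx_4 = 7.5; cy_4 = 3.5; cz_4 = 3; w_4 = 1.5; d_4 = 3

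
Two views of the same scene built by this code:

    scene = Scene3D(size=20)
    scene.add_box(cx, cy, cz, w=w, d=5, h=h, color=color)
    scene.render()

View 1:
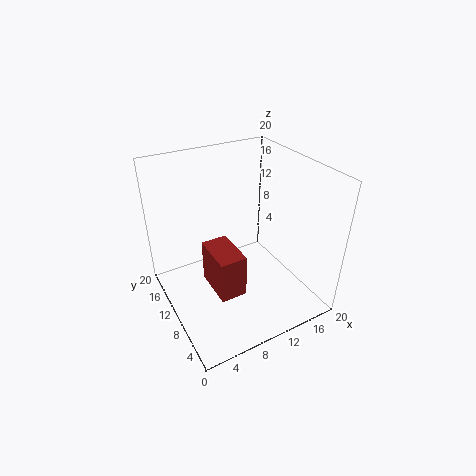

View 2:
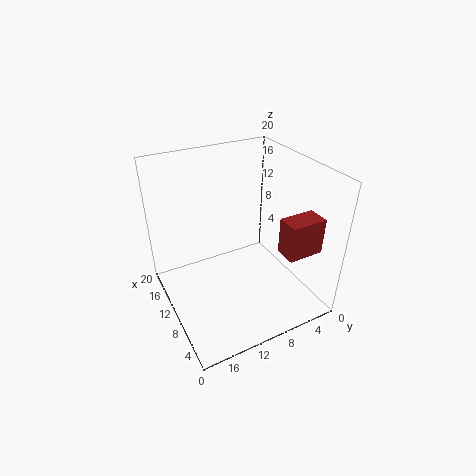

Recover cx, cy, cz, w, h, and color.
cx = 3
cy = 1
cz = 9
w = 3
h = 5
color = 'brown'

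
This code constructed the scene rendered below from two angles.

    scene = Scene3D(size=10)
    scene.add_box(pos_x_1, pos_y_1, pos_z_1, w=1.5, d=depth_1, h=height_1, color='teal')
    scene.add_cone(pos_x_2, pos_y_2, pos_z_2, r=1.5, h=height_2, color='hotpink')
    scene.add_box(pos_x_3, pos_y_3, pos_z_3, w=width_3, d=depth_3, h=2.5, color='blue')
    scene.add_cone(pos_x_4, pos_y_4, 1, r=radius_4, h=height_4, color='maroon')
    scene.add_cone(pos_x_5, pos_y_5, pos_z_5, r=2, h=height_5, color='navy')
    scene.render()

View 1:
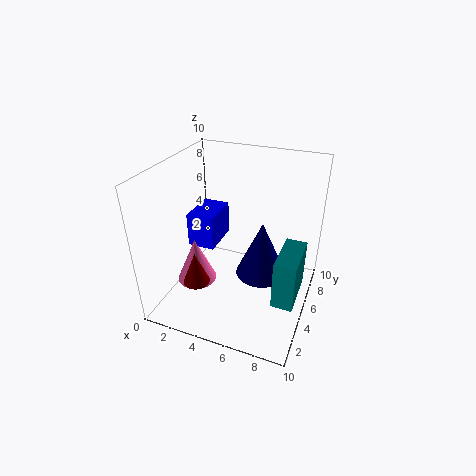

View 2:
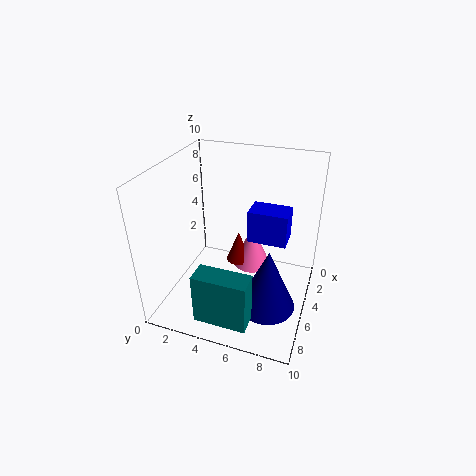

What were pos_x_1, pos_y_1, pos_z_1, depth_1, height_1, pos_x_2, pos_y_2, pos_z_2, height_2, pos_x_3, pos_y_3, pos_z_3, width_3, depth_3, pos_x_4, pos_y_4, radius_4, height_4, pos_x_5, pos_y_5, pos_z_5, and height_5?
pos_x_1 = 8, pos_y_1 = 3.5, pos_z_1 = 1, depth_1 = 3.5, height_1 = 3.5, pos_x_2 = 1.5, pos_y_2 = 5, pos_z_2 = 0.5, height_2 = 3.5, pos_x_3 = 1, pos_y_3 = 5, pos_z_3 = 3.5, width_3 = 2, depth_3 = 3, pos_x_4 = 2, pos_y_4 = 4, radius_4 = 1, height_4 = 2.5, pos_x_5 = 6, pos_y_5 = 7.5, pos_z_5 = 0.5, height_5 = 4.5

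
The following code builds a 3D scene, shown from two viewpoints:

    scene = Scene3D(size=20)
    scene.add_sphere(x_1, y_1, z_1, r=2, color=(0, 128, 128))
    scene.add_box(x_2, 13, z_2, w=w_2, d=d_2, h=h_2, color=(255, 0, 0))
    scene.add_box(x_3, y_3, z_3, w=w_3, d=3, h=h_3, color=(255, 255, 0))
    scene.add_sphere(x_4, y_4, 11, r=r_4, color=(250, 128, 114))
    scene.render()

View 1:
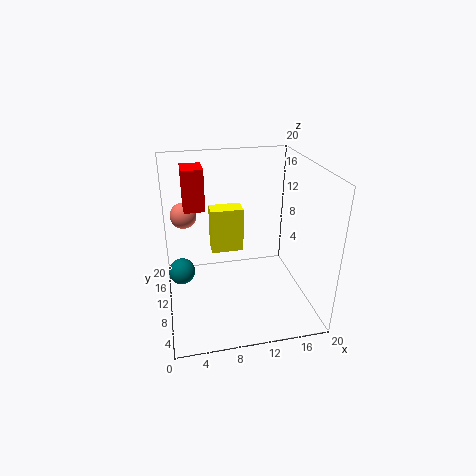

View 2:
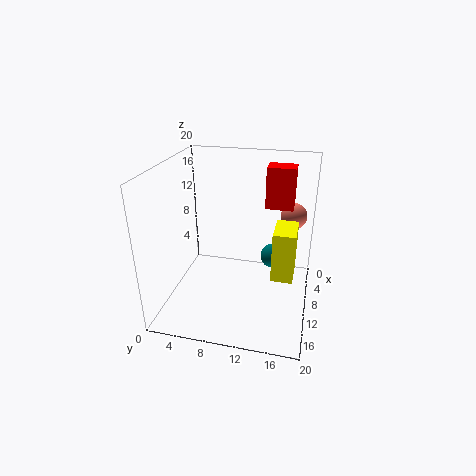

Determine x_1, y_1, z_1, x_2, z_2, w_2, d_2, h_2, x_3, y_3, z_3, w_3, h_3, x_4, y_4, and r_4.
x_1 = 2, y_1 = 14, z_1 = 3, x_2 = 3, z_2 = 13, w_2 = 3, d_2 = 4, h_2 = 6, x_3 = 7, y_3 = 15, z_3 = 5, w_3 = 5, h_3 = 7, x_4 = 3, y_4 = 17, r_4 = 2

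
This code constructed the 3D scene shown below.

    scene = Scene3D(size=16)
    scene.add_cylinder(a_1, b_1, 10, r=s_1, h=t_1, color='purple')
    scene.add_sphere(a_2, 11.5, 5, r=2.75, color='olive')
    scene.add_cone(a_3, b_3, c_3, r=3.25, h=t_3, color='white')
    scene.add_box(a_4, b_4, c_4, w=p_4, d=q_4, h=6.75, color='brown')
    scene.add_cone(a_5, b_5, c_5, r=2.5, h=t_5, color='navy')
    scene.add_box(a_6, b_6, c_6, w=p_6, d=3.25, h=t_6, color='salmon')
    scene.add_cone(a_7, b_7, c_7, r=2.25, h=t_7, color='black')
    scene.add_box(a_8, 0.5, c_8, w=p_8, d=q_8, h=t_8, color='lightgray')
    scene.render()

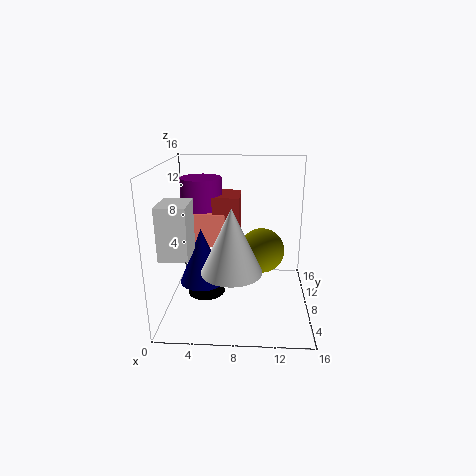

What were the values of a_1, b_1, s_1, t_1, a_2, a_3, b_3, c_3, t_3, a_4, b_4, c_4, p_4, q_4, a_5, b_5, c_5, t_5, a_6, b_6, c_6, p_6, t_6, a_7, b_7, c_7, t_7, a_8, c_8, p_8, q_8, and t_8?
a_1 = 3.25
b_1 = 12.75
s_1 = 2.5
t_1 = 3.75
a_2 = 10.75
a_3 = 7.5
b_3 = 5.25
c_3 = 5.25
t_3 = 7
a_4 = 4.75
b_4 = 10.75
c_4 = 5
p_4 = 3.25
q_4 = 4.5
a_5 = 4
b_5 = 7.25
c_5 = 3
t_5 = 6.25
a_6 = 2
b_6 = 10.5
c_6 = 5.75
p_6 = 4.25
t_6 = 4
a_7 = 4
b_7 = 9.5
c_7 = 0.25
t_7 = 3.5
a_8 = 1.25
c_8 = 8.5
p_8 = 2.75
q_8 = 3.5
t_8 = 5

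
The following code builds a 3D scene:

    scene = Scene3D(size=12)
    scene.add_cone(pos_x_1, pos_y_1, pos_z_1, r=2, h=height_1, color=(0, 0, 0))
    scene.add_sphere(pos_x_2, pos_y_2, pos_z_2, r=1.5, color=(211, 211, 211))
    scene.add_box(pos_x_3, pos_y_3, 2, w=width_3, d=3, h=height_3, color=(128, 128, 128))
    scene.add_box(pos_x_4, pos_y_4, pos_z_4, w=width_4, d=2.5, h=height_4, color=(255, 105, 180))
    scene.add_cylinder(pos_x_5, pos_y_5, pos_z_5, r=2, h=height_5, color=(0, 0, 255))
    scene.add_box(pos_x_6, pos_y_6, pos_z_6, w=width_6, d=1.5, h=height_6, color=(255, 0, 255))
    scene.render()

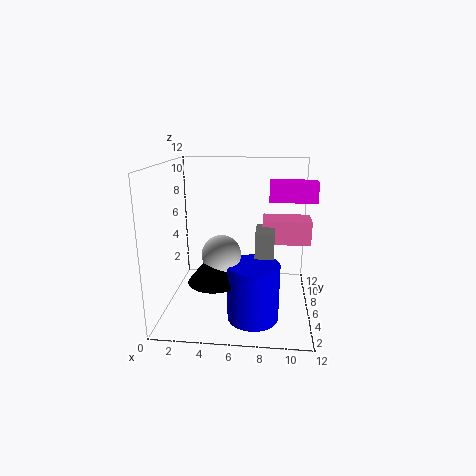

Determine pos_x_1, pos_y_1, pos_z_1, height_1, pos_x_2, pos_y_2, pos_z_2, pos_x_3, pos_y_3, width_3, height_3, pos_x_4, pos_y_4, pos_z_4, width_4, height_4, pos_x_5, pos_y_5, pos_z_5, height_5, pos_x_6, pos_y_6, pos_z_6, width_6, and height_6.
pos_x_1 = 4.5; pos_y_1 = 3; pos_z_1 = 3.5; height_1 = 2.5; pos_x_2 = 5; pos_y_2 = 3.5; pos_z_2 = 5.5; pos_x_3 = 7.5; pos_y_3 = 4; width_3 = 1.5; height_3 = 5; pos_x_4 = 8; pos_y_4 = 6; pos_z_4 = 5.5; width_4 = 4; height_4 = 2; pos_x_5 = 7.5; pos_y_5 = 3; pos_z_5 = 0.5; height_5 = 4.5; pos_x_6 = 8.5; pos_y_6 = 4; pos_z_6 = 9.5; width_6 = 3.5; height_6 = 1.5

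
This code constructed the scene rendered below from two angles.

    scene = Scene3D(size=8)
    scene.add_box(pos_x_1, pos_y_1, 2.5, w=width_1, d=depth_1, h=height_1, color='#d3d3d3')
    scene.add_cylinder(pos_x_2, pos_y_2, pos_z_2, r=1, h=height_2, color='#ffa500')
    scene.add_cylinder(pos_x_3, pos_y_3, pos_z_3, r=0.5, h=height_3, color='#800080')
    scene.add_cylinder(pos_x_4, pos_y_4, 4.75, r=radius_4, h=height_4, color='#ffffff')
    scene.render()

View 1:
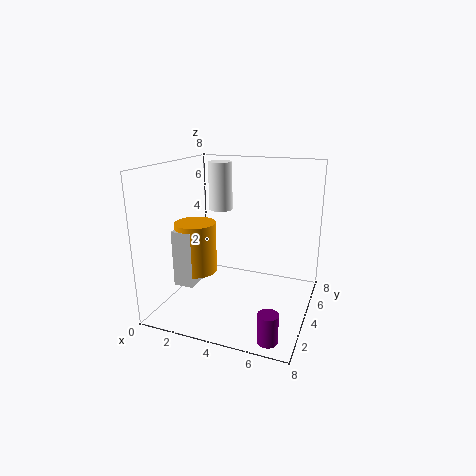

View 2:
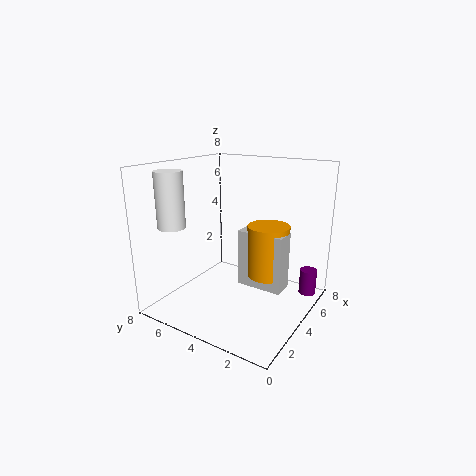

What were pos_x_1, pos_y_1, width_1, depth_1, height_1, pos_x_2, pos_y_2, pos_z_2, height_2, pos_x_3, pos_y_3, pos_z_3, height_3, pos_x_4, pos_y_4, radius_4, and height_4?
pos_x_1 = 2
pos_y_1 = 0.5
width_1 = 1
depth_1 = 2.25
height_1 = 2.75
pos_x_2 = 2.75
pos_y_2 = 1.5
pos_z_2 = 3
height_2 = 2.5
pos_x_3 = 6.75
pos_y_3 = 0.75
pos_z_3 = 0.25
height_3 = 1.5
pos_x_4 = 1.75
pos_y_4 = 6.75
radius_4 = 0.75
height_4 = 3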